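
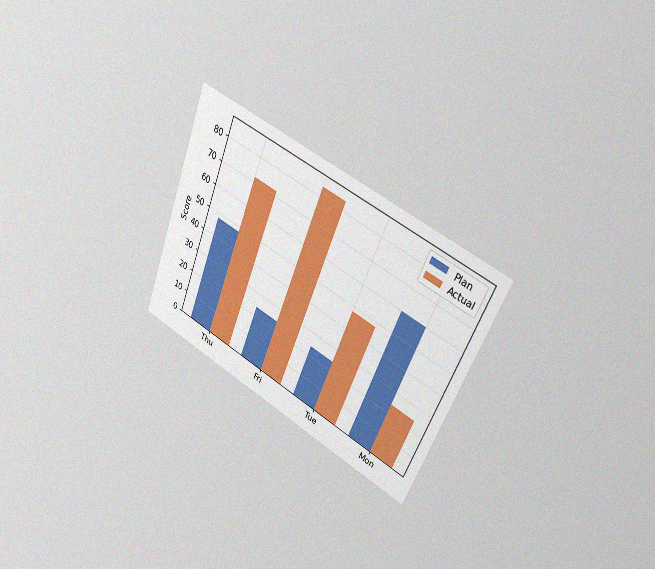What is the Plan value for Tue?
24

The chart is tilted about 22° clockwise and viewed slightly from the right, with some photo noise. The Plan bar at Tue reaches 24 on the y-axis.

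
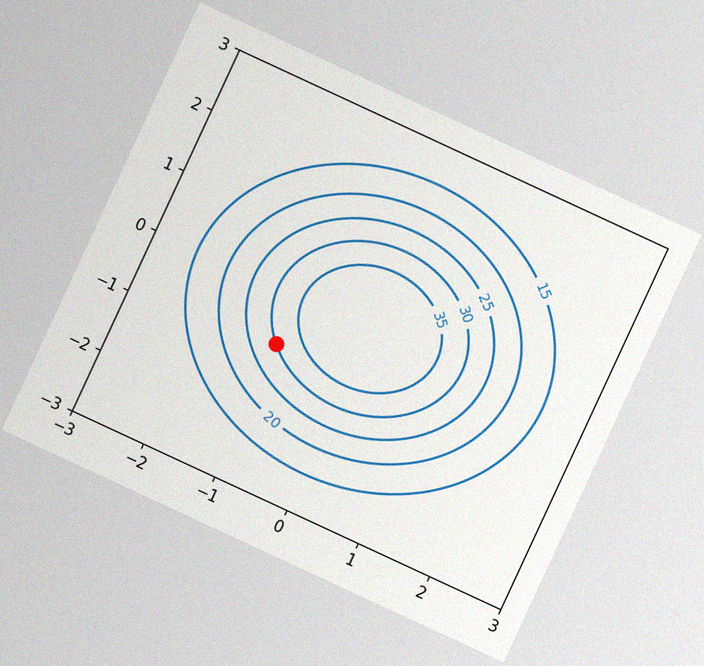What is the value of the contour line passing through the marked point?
The chart is tilted about 25° clockwise, with some photo noise. The marked point sits on the contour labelled 30.

30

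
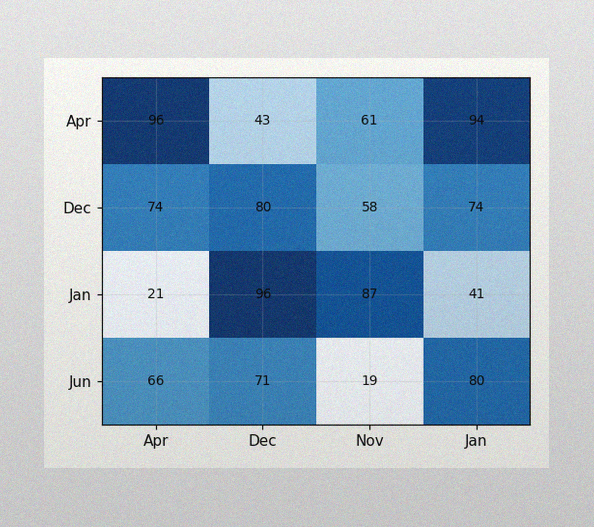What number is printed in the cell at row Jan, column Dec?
The image has some photo noise and uneven lighting. The (Jan, Dec) cell reads 96.

96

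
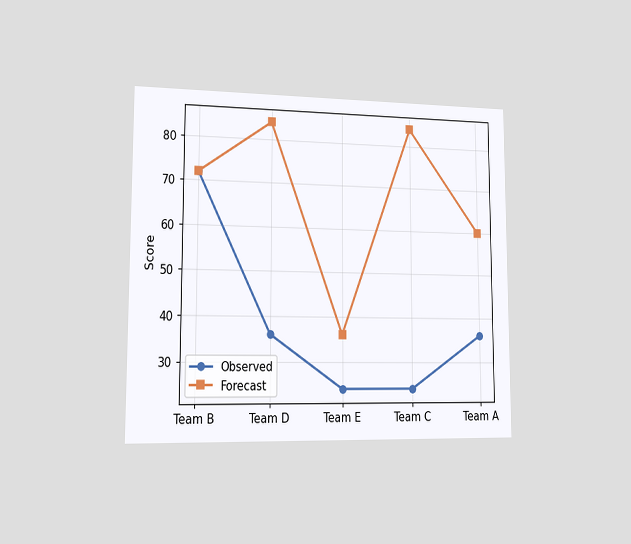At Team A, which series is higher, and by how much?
The chart is viewed slightly from the left. At Team A, Forecast sits above the other line by 24.

Forecast, by 24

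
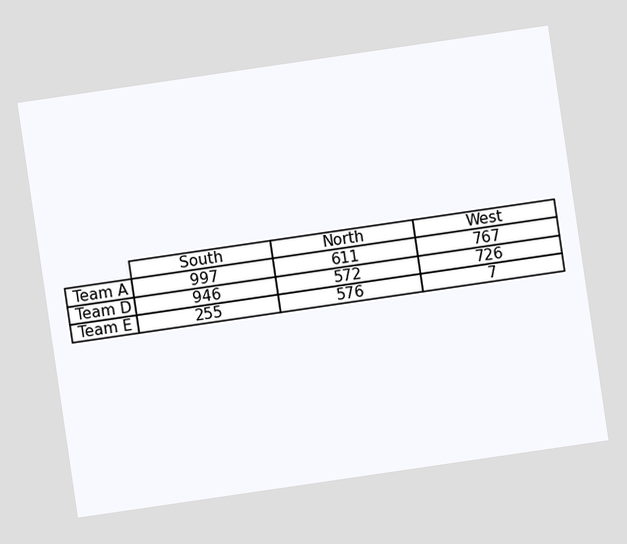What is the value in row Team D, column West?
726

The chart is tilted about 8° counter-clockwise. The (Team D, West) cell reads 726.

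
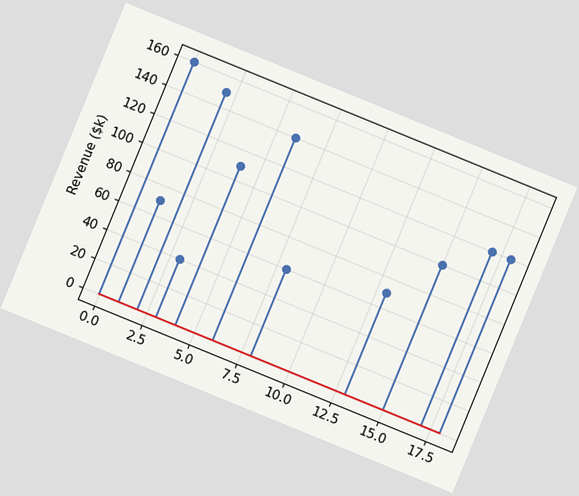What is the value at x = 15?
The chart is tilted about 22° clockwise. The stem at x=15 reaches $100k.

$100k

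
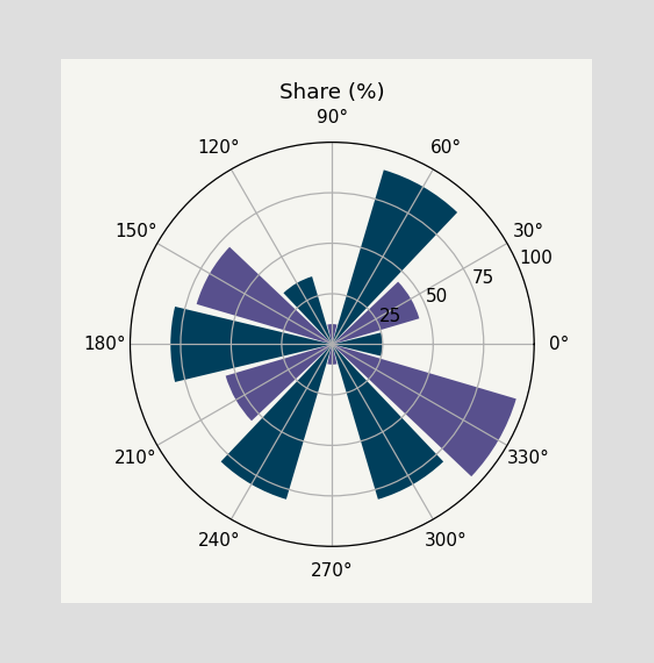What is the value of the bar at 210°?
The bar at 210° reaches 55% on the radial axis.

55%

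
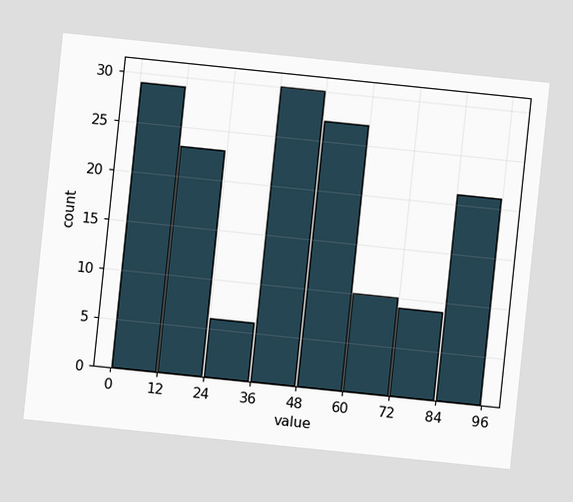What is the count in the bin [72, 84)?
The chart is tilted about 6° clockwise. The [72, 84) bin has height 9.

9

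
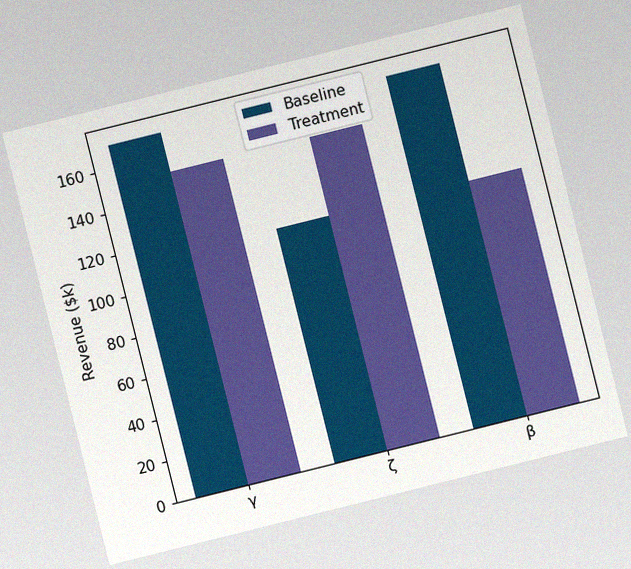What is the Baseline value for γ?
The chart is tilted about 14° counter-clockwise, with some photo noise. The Baseline bar at γ reaches $171k on the y-axis.

$171k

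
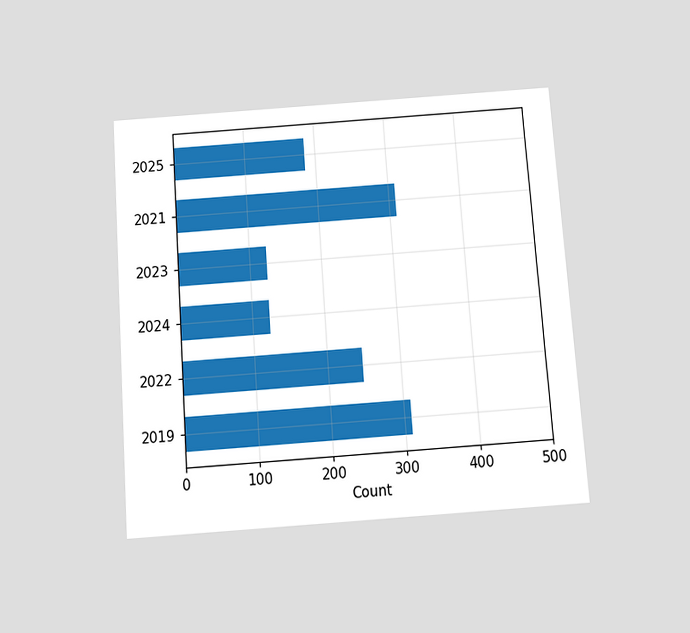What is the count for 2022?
248

The chart is tilted about 4° counter-clockwise and viewed slightly from below. Reading along the chart's x-axis, the 2022 bar reaches 248.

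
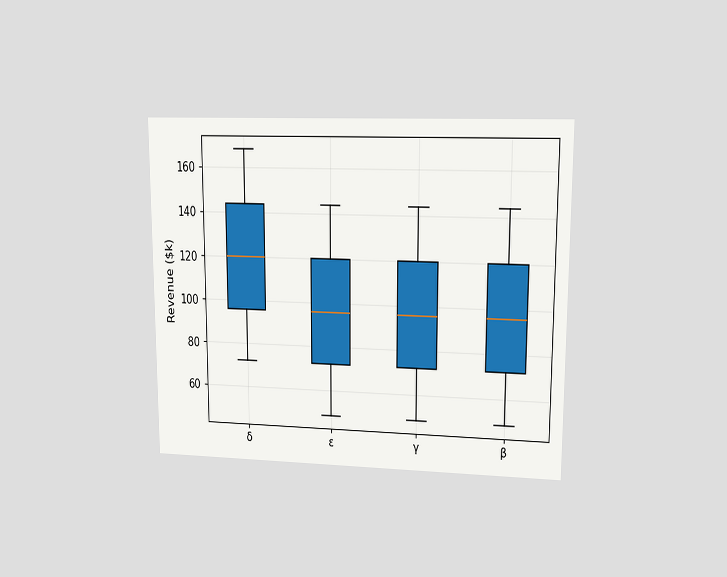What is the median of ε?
The chart is viewed at a slight angle. The median line in the ε box sits at $96k.

$96k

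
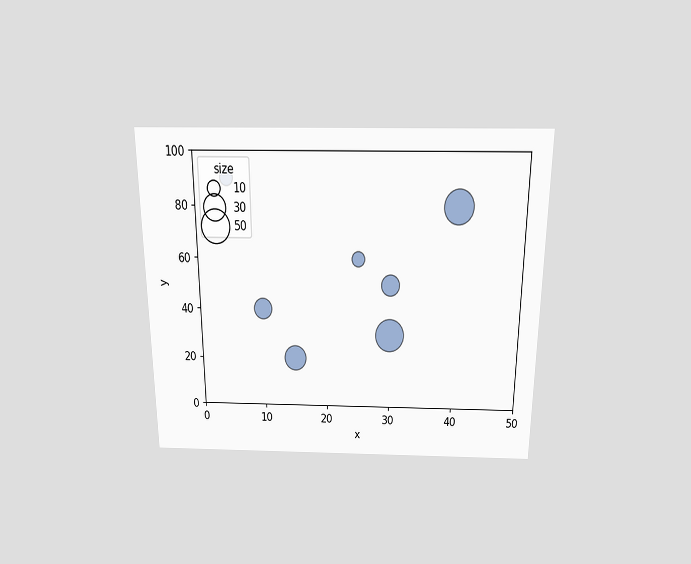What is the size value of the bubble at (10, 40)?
The chart is viewed slightly from above. Matching the bubble at (10, 40) against the size legend gives 20.

20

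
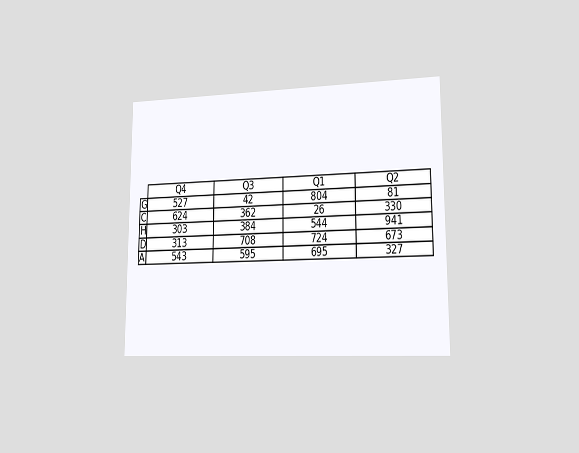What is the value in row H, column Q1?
The chart is viewed slightly from the right. The (H, Q1) cell reads 544.

544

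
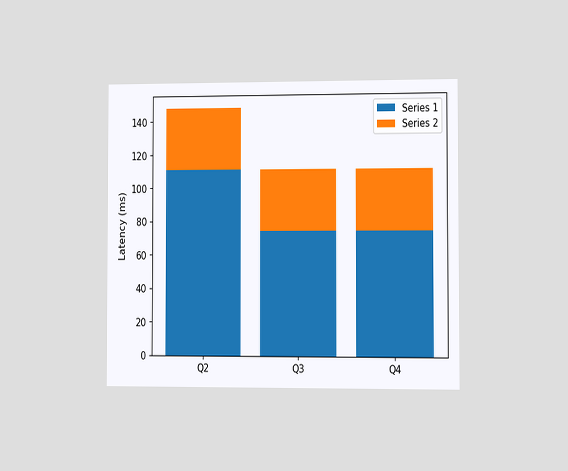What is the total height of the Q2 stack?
148ms

The chart is viewed slightly from the right. The Q2 stack's top reaches 148ms on the y-axis.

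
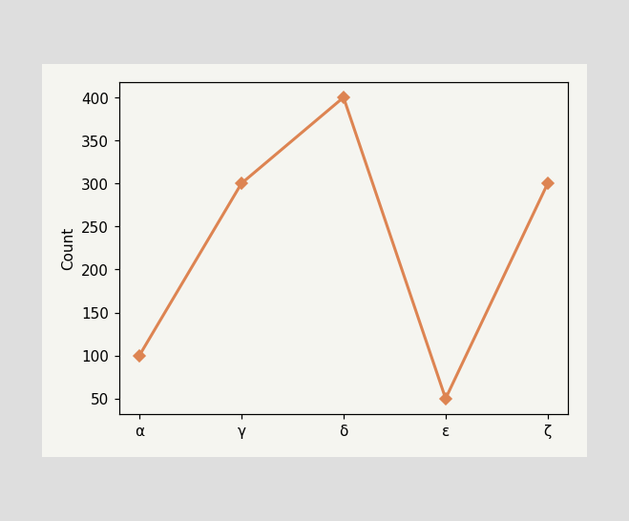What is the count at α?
100

At α, the line is at 100.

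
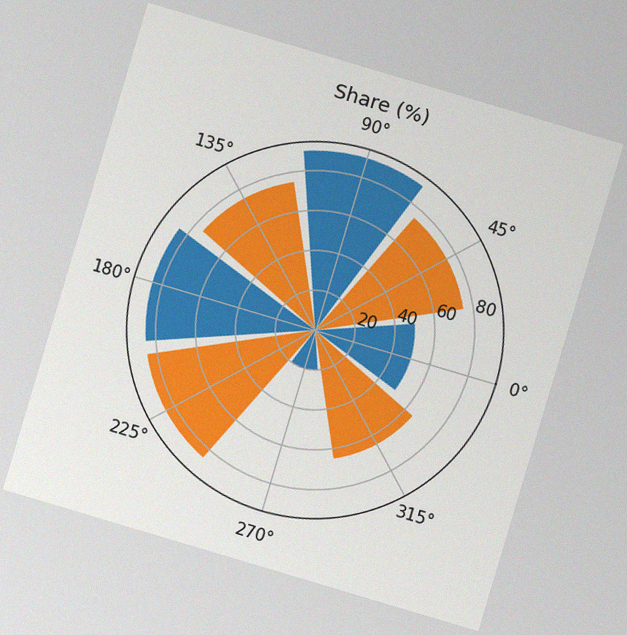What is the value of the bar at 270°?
20%

The chart is tilted about 17° clockwise, with some photo noise. The bar at 270° reaches 20% on the radial axis.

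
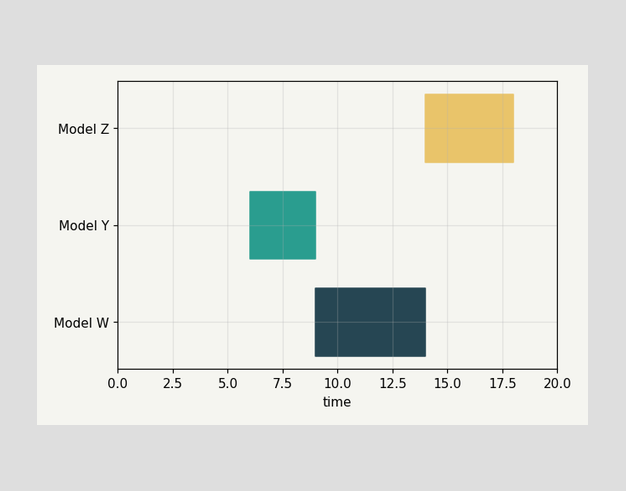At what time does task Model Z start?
14

The Model Z bar begins at t=14.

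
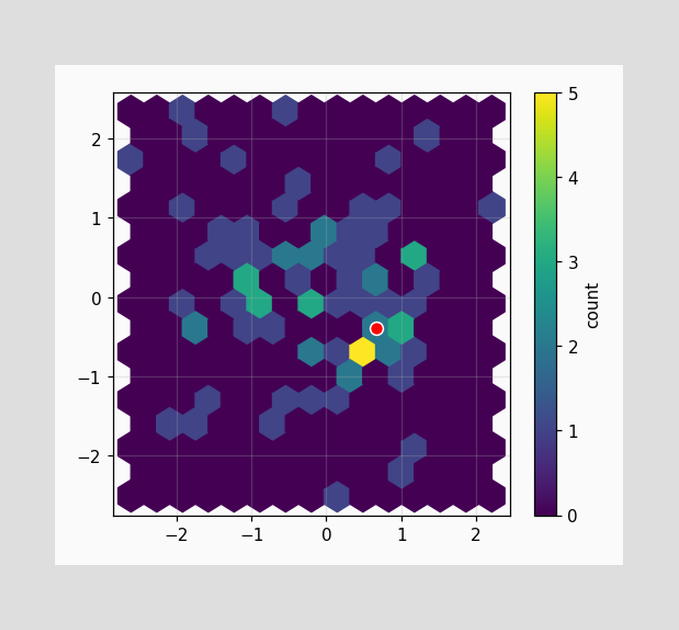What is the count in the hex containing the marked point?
The marked hex reads 2 on the colorbar.

2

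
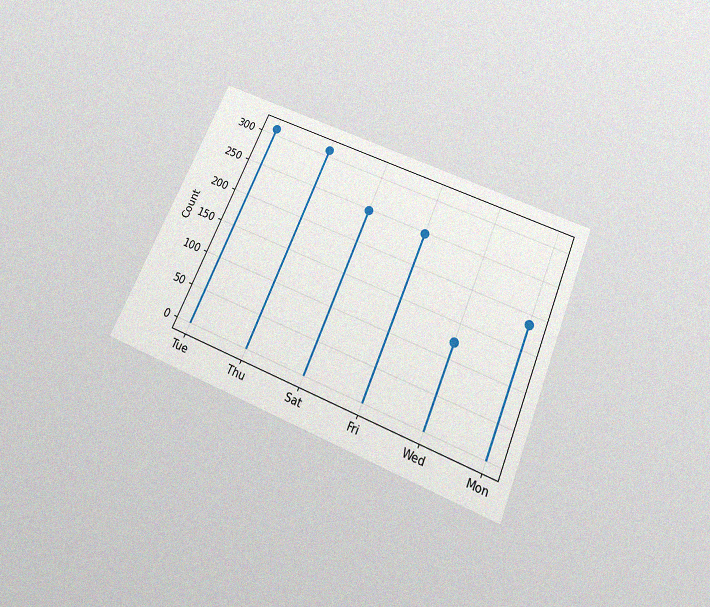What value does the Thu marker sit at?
310

The chart is tilted about 23° clockwise and viewed slightly from below, with some photo noise. The Thu marker sits at 310.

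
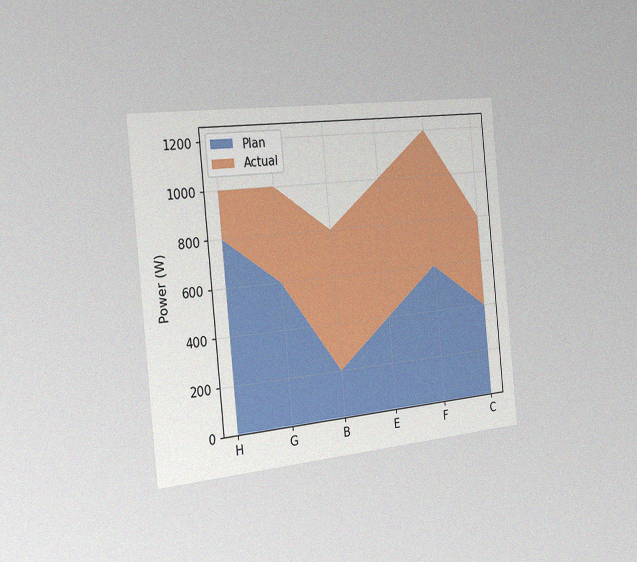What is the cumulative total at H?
The chart is tilted about 6° counter-clockwise and viewed slightly from the left, with some photo noise. The stacked total at H reaches 1000W.

1000W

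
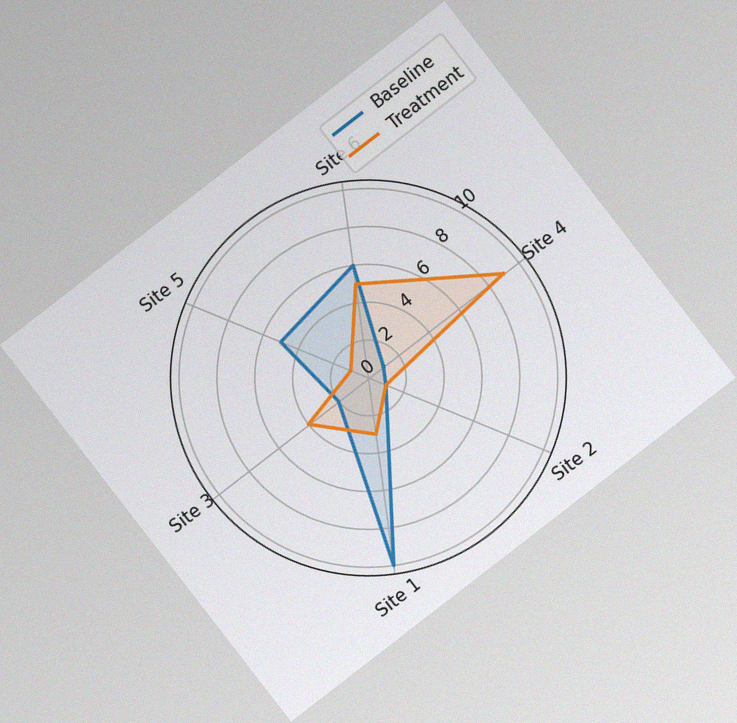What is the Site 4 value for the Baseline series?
1

The chart is tilted about 38° counter-clockwise, with some photo noise. On the Site 4 axis, Baseline reaches 1.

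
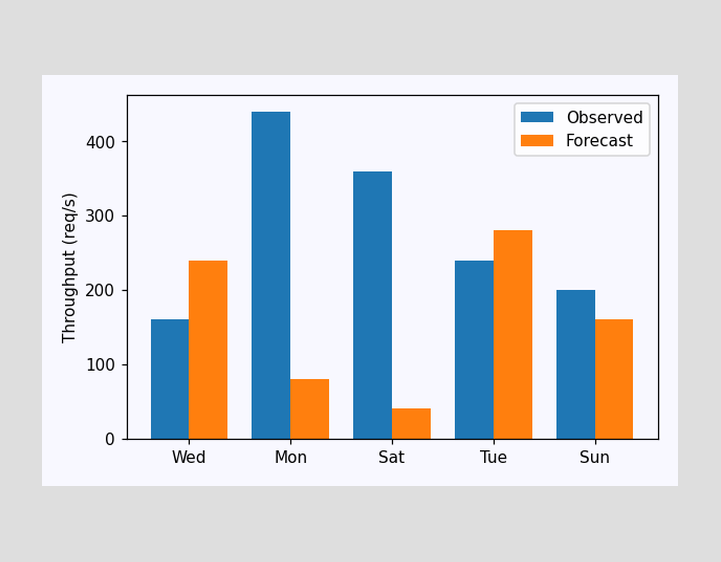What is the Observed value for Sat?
360req/s

The Observed bar at Sat reaches 360req/s on the y-axis.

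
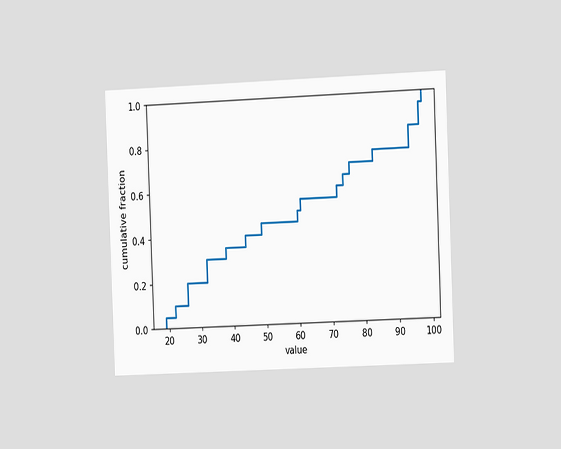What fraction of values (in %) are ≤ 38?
The chart is tilted about 2° counter-clockwise and viewed slightly from the right. At x=38 the ECDF step is at 35%.

35%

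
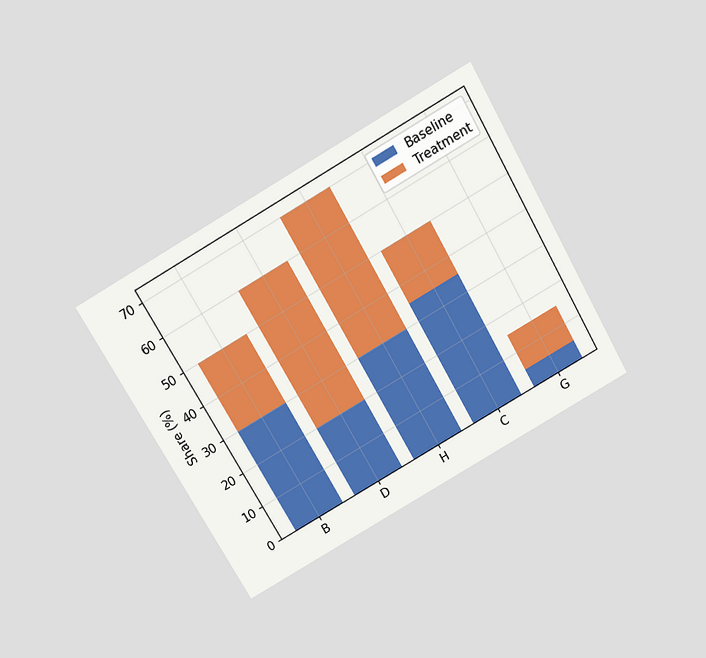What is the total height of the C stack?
50%

The chart is tilted about 30° counter-clockwise and viewed slightly from above. The C stack's top reaches 50% on the y-axis.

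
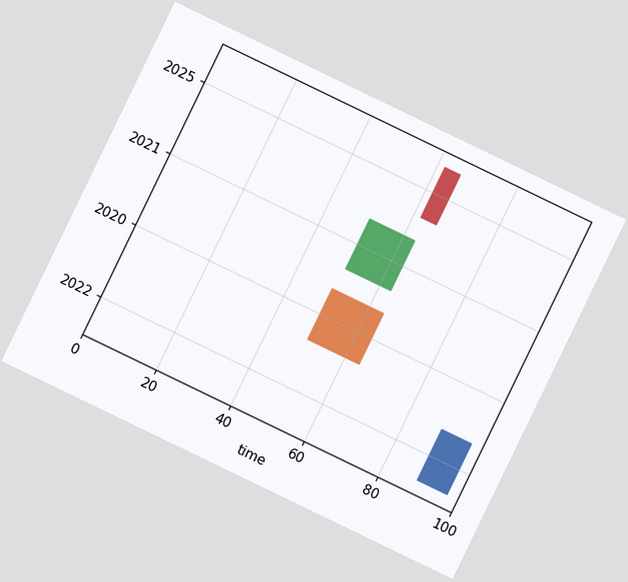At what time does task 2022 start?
89

The chart is tilted about 26° clockwise. The 2022 bar begins at t=89.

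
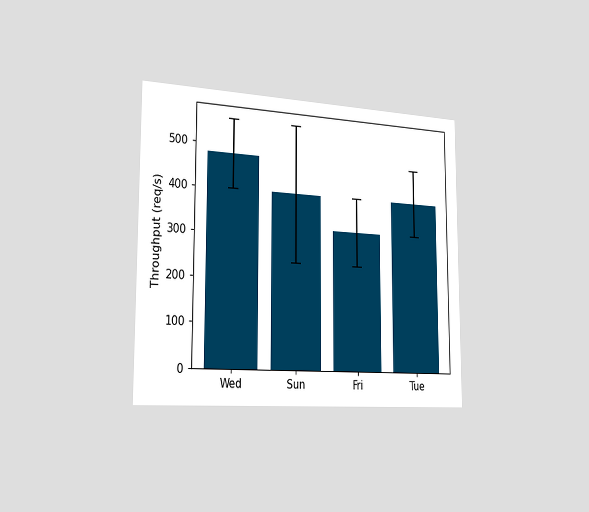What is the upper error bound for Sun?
The chart is viewed slightly from the left. The Sun bar's upper whisker reaches 560req/s.

560req/s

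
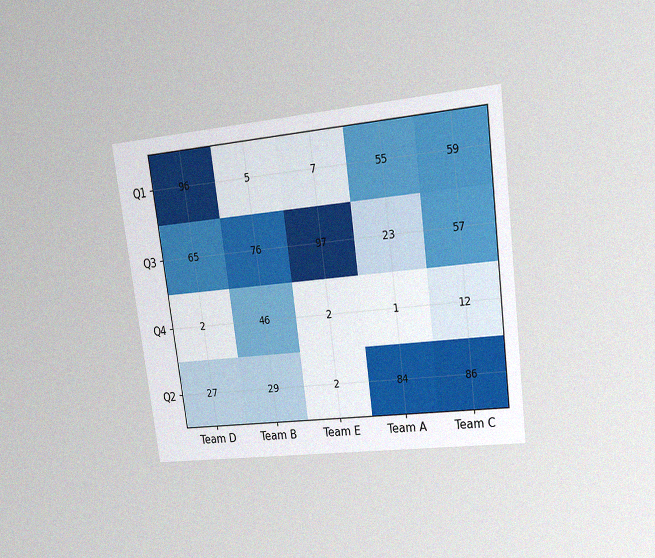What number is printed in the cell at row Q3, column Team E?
97

The chart is tilted about 8° counter-clockwise and viewed at a slight angle, with some photo noise. The (Q3, Team E) cell reads 97.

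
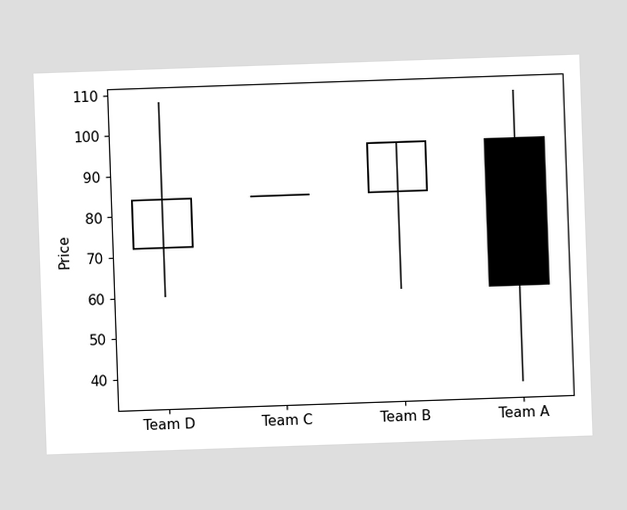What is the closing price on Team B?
The Team B candle closes at 96.

96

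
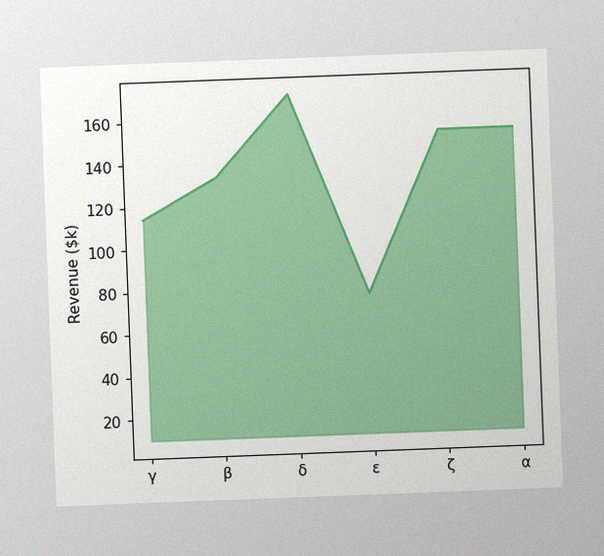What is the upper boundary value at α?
The chart is tilted about 2° counter-clockwise, with some photo noise. At α the upper boundary is at $152k.

$152k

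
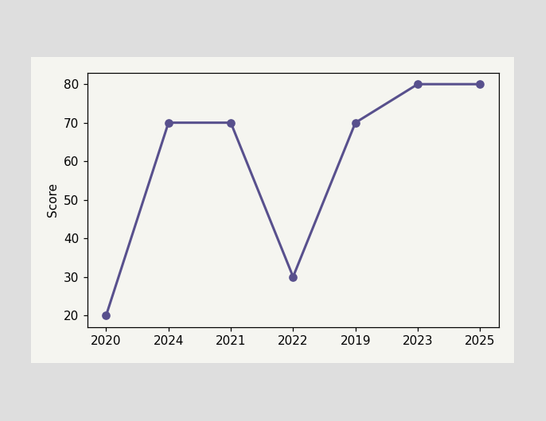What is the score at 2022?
30

At 2022, the line is at 30.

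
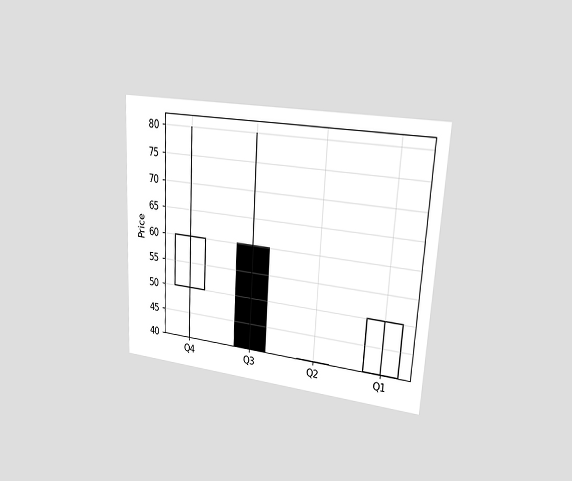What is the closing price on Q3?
The chart is tilted about 3° clockwise and viewed slightly from the right. The Q3 candle closes at 40.

40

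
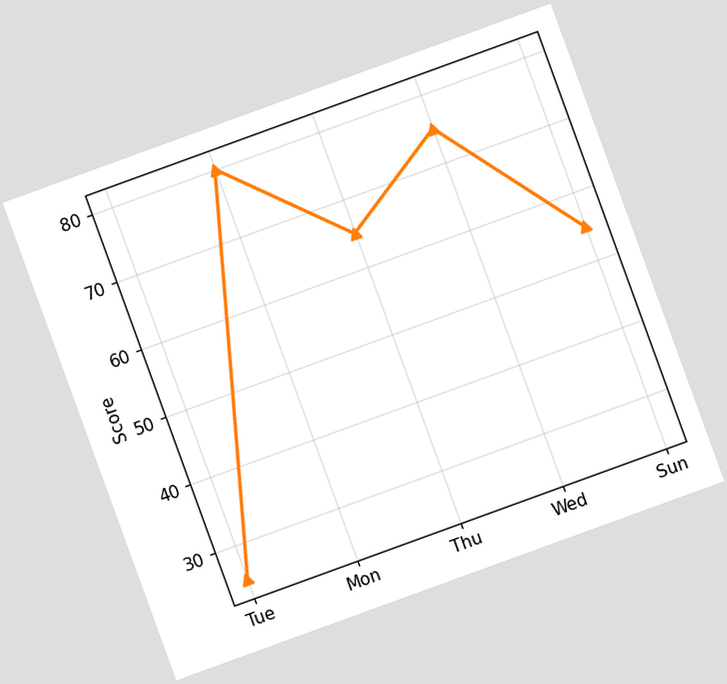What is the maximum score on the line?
80

The chart is tilted about 20° counter-clockwise. The highest point is at Mon, and reading across to the y-axis gives 80.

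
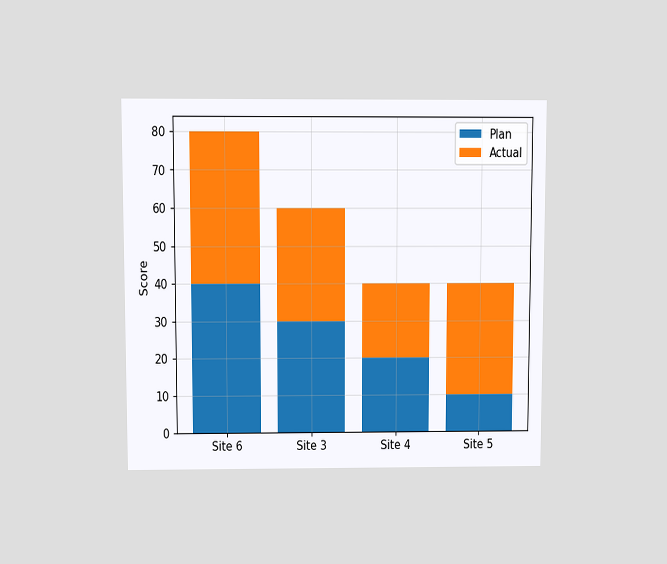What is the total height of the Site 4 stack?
The chart is viewed at a slight angle. The Site 4 stack's top reaches 40 on the y-axis.

40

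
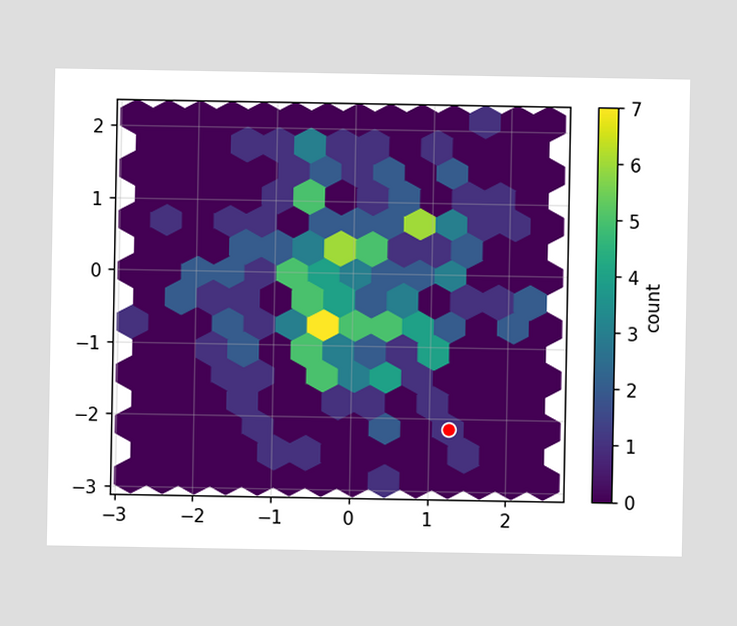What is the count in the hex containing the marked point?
The marked hex reads 1 on the colorbar.

1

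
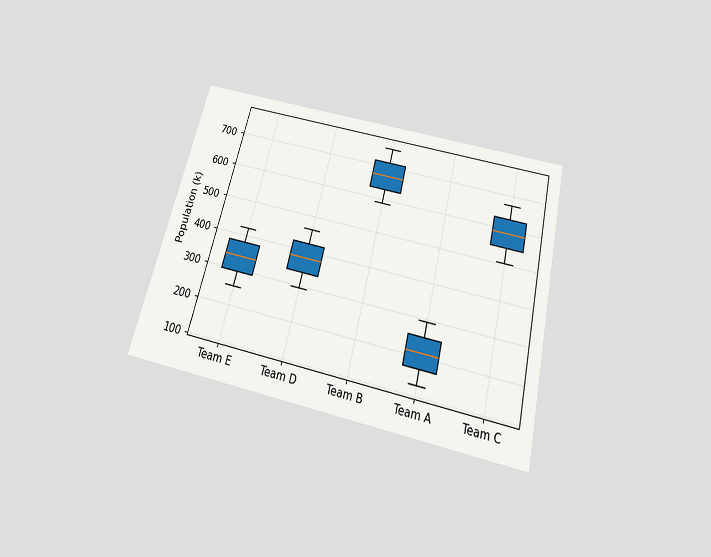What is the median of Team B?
672k

The chart is tilted about 14° clockwise and viewed slightly from below. The median line in the Team B box sits at 672k.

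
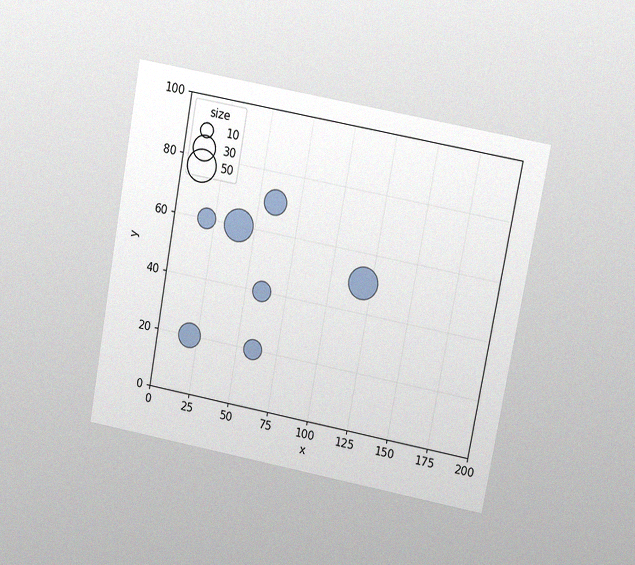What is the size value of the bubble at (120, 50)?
The chart is tilted about 10° clockwise and viewed at a slight angle, with some photo noise. Matching the bubble at (120, 50) against the size legend gives 50.

50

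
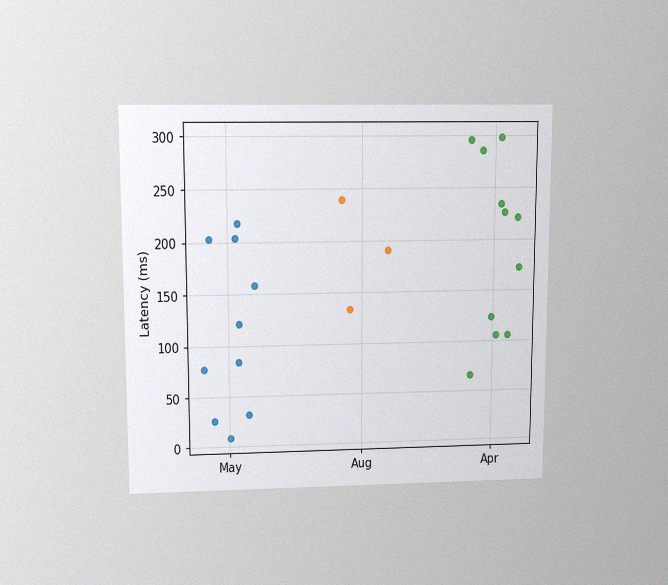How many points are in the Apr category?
11

The chart is viewed slightly from above, with some photo noise. Counting the markers in the Apr column gives 11.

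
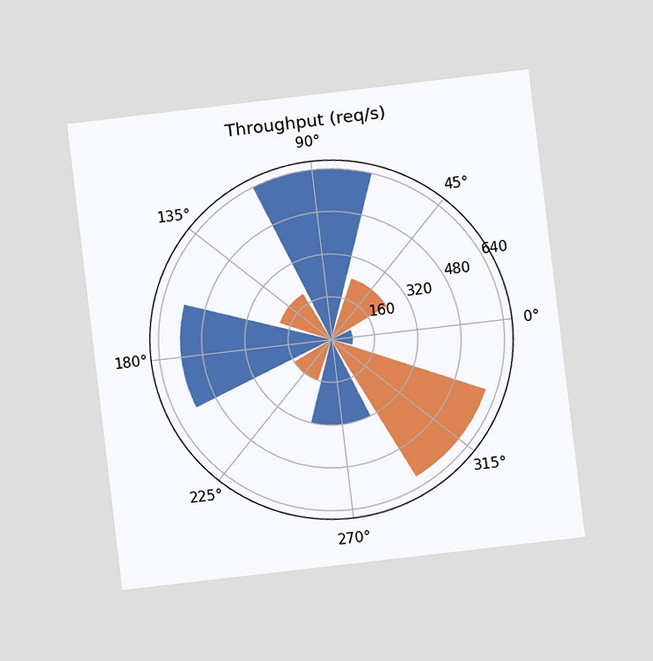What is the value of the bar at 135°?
200req/s

The chart is tilted about 7° counter-clockwise and viewed at a slight angle. The bar at 135° reaches 200req/s on the radial axis.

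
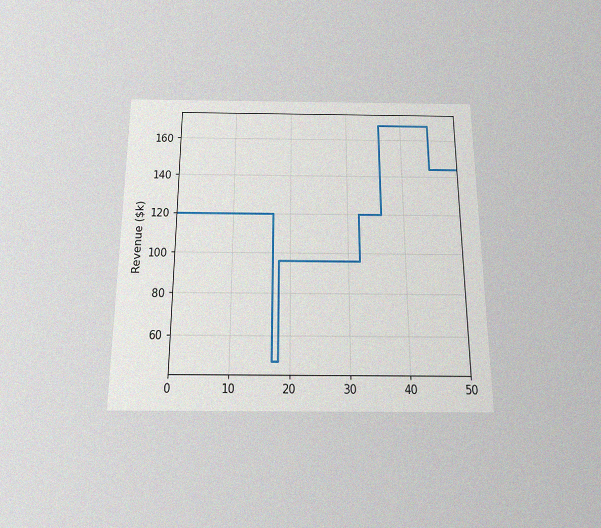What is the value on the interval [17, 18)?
$48k

The chart is viewed slightly from below, with some photo noise. On [17, 18) the step sits at $48k.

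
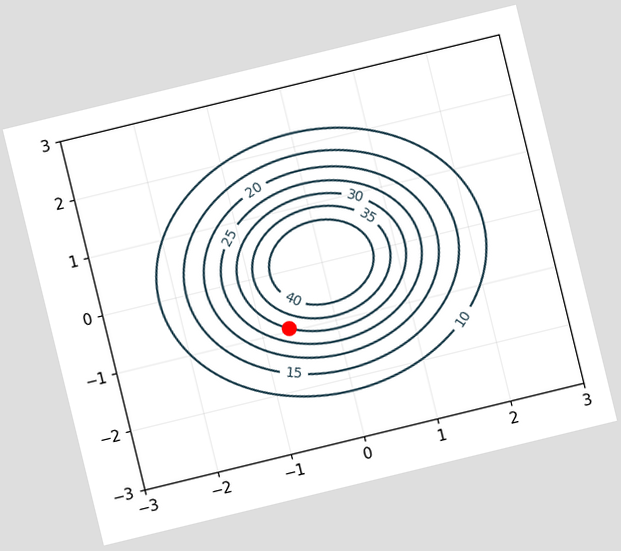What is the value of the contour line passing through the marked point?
The chart is tilted about 14° counter-clockwise. The marked point sits on the contour labelled 30.

30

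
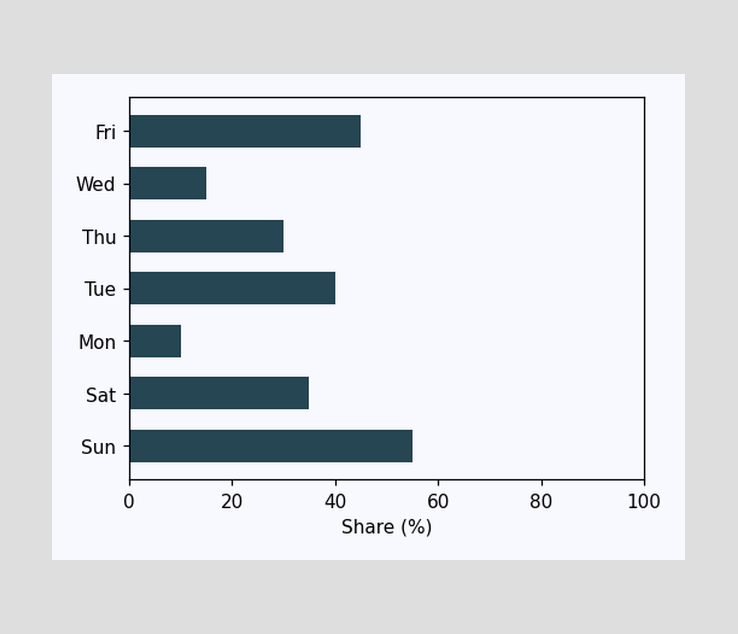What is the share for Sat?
Reading along the chart's x-axis, the Sat bar reaches 35%.

35%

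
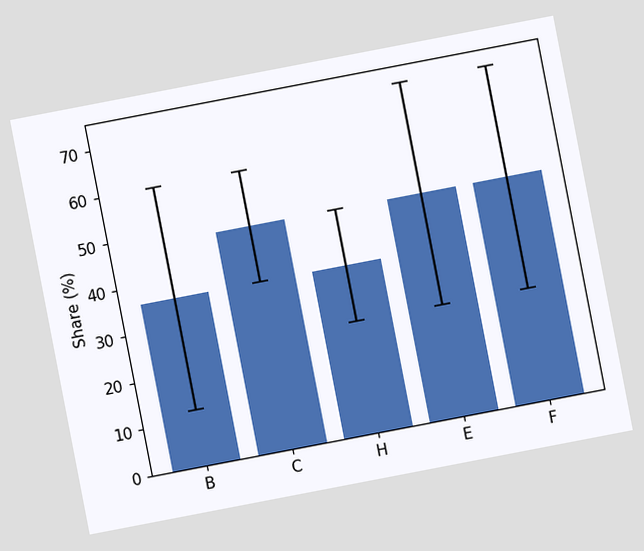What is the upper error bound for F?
72%

The chart is tilted about 11° counter-clockwise. The F bar's upper whisker reaches 72%.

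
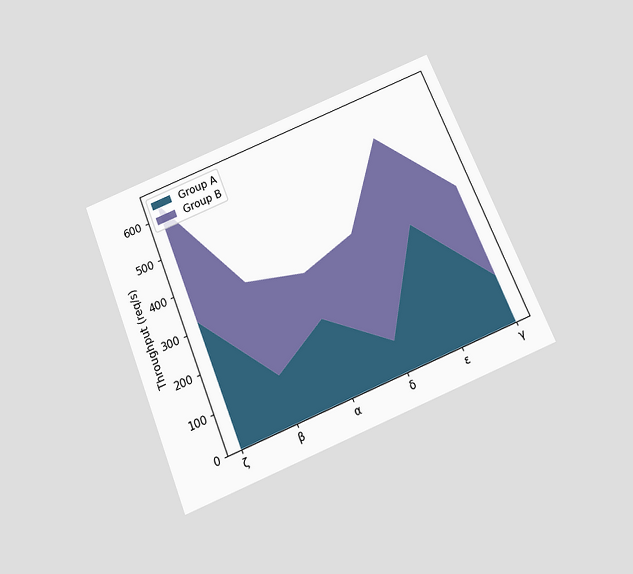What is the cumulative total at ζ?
640req/s

The chart is tilted about 22° counter-clockwise and viewed slightly from below. The stacked total at ζ reaches 640req/s.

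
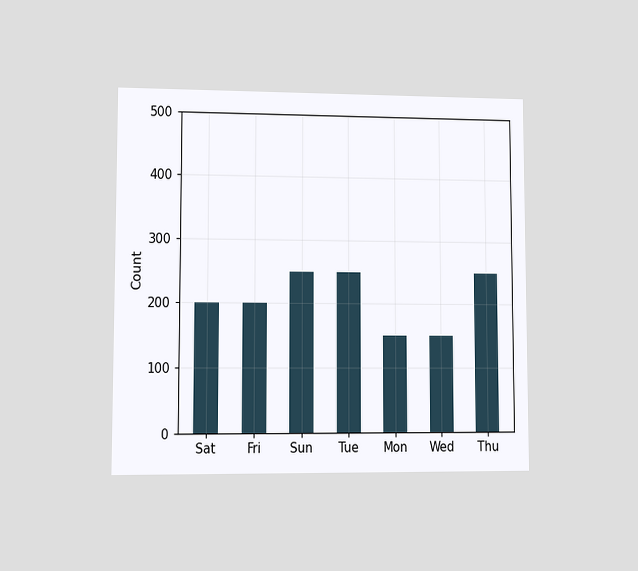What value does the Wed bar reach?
The chart is viewed at a slight angle. Reading along the chart's y-axis, the Wed bar reaches 150.

150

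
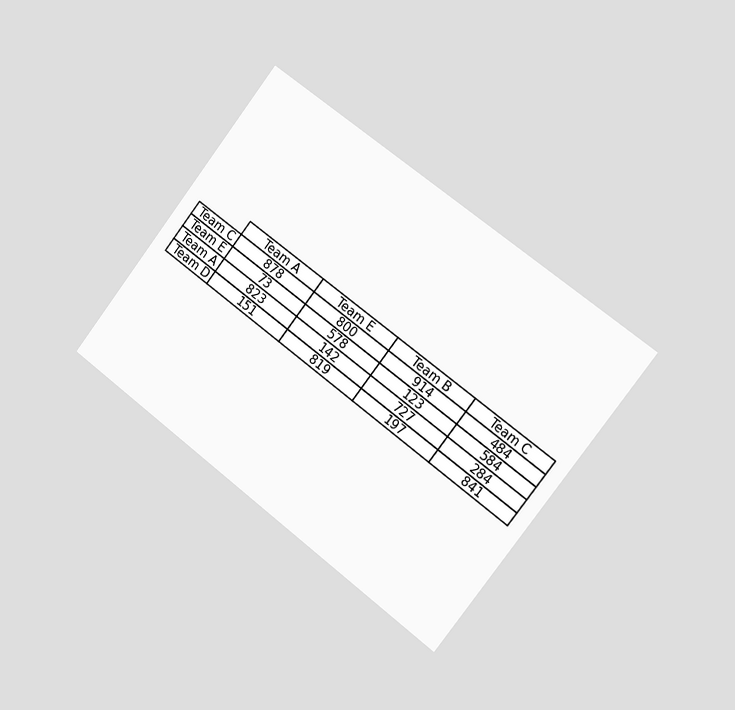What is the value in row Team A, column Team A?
823

The chart is tilted about 37° clockwise and viewed slightly from the right. The (Team A, Team A) cell reads 823.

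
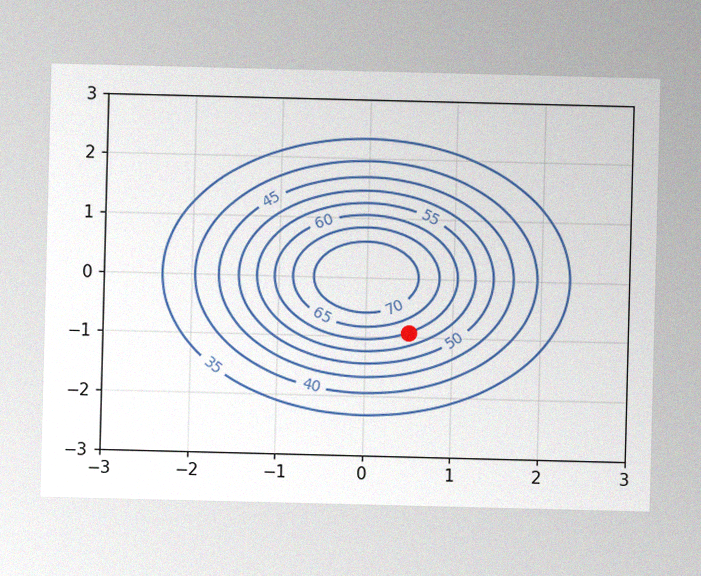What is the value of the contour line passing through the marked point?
60

The image has some photo noise and uneven lighting. The marked point sits on the contour labelled 60.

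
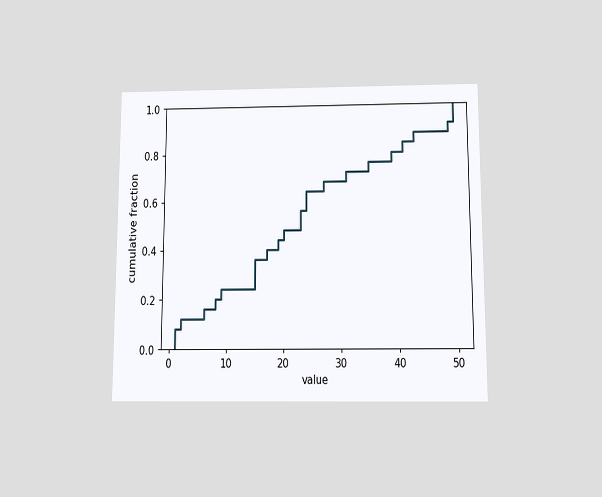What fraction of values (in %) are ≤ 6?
The chart is viewed slightly from below. At x=6 the ECDF step is at 16%.

16%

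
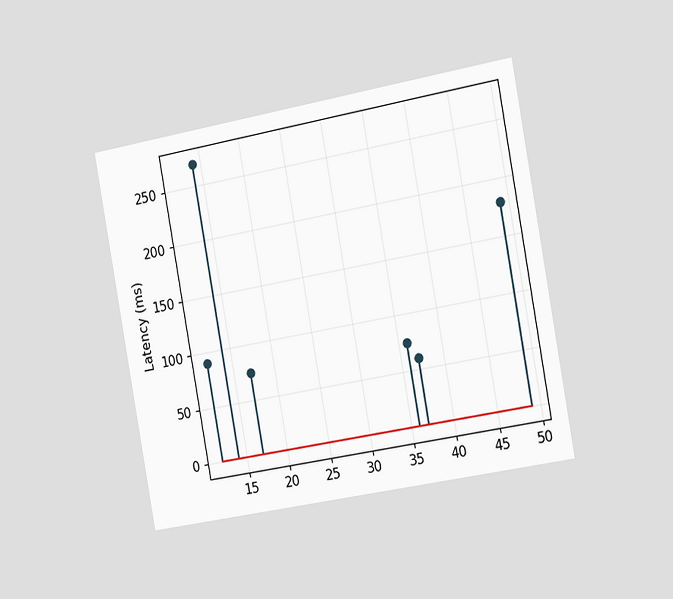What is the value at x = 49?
180ms

The chart is tilted about 10° counter-clockwise and viewed slightly from the right. The stem at x=49 reaches 180ms.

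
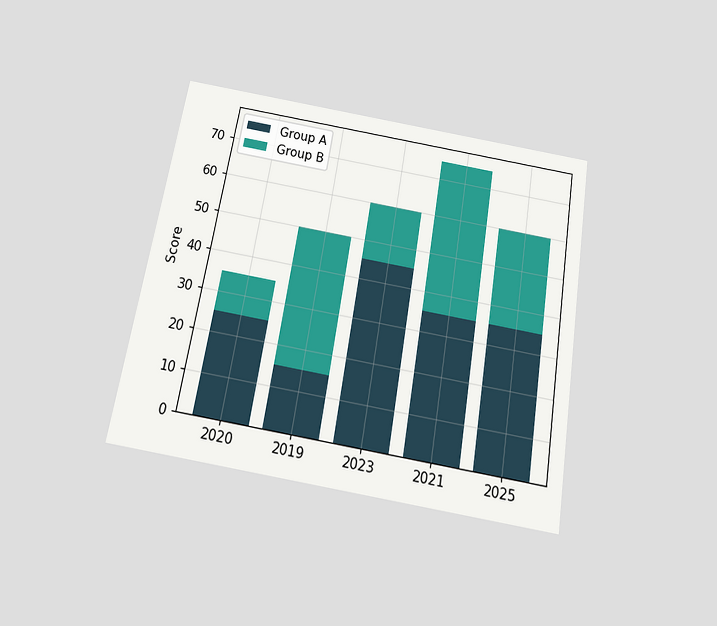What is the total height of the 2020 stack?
The chart is tilted about 10° clockwise and viewed slightly from below. The 2020 stack's top reaches 35 on the y-axis.

35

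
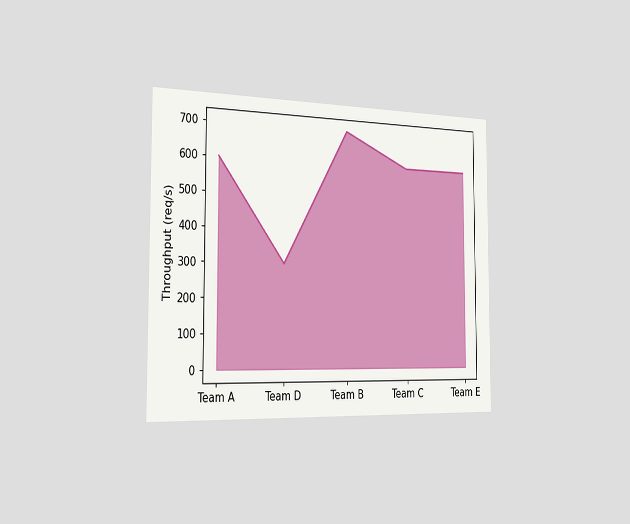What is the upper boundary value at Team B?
700req/s

The chart is viewed slightly from the left. At Team B the upper boundary is at 700req/s.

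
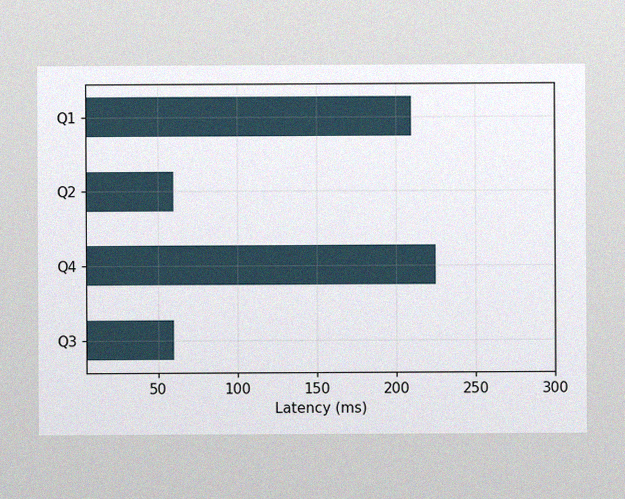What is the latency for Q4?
225ms

The image has some photo noise and uneven lighting. Reading along the chart's x-axis, the Q4 bar reaches 225ms.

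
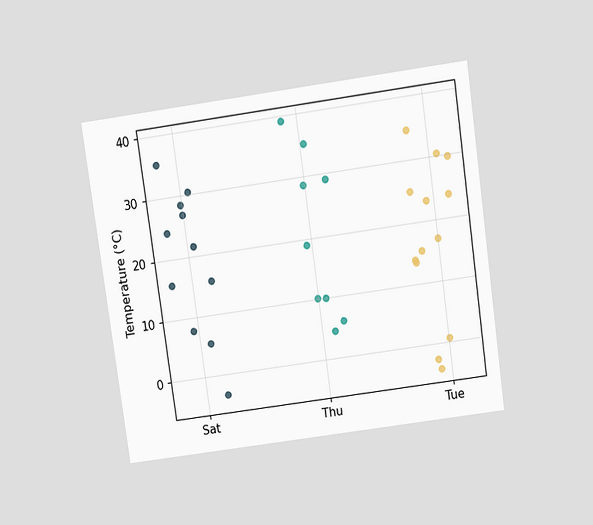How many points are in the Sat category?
11

The chart is tilted about 8° counter-clockwise and viewed slightly from above. Counting the markers in the Sat column gives 11.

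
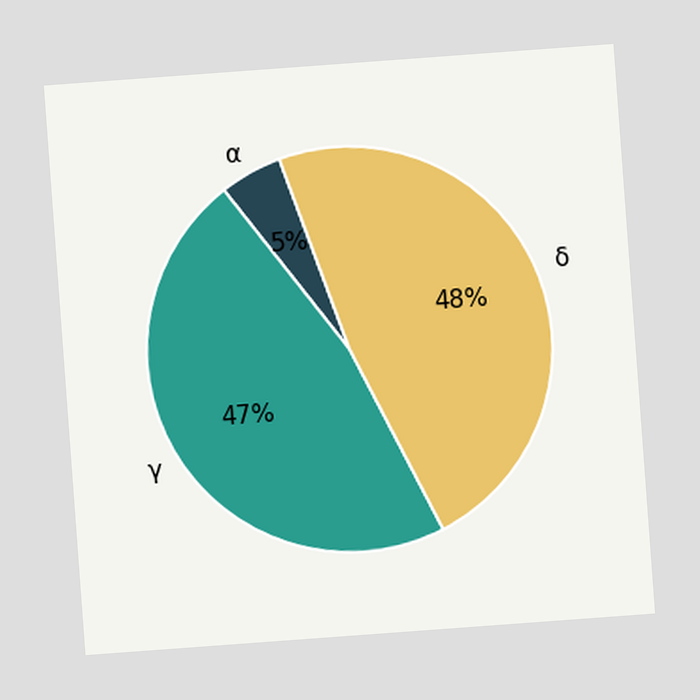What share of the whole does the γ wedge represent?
The chart is tilted about 4° counter-clockwise. The γ slice takes up 47% of the pie.

47%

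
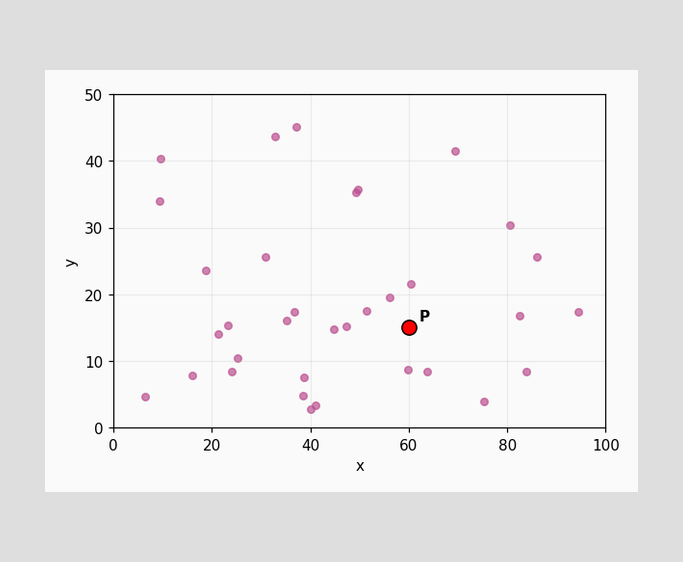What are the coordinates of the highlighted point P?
Following the gridlines from P to each axis, P sits at (60, 15).

(60, 15)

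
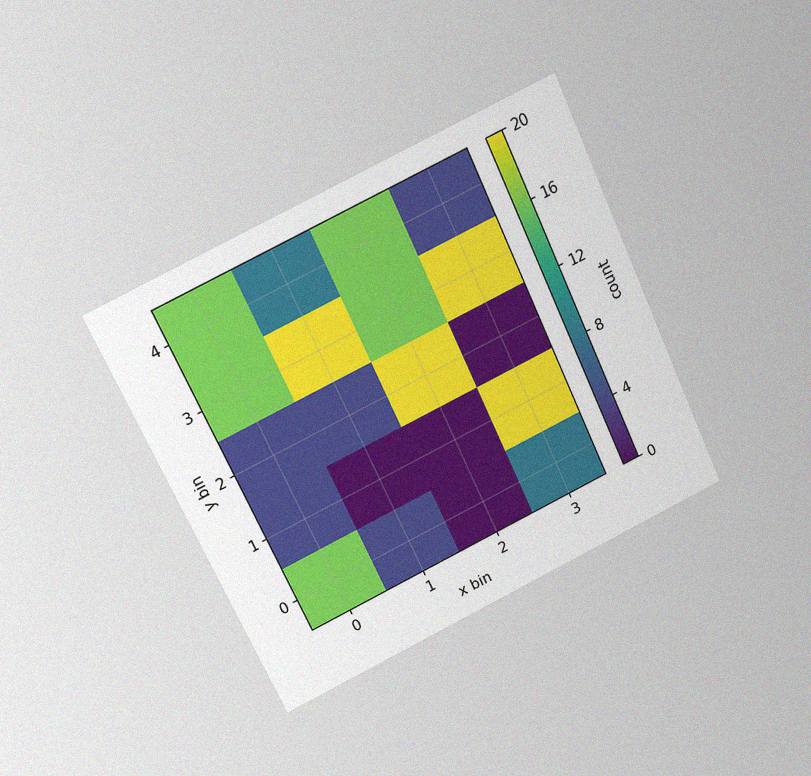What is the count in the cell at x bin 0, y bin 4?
16

The chart is tilted about 25° counter-clockwise and viewed slightly from above, with some photo noise. Matching the cell (0, 4) against the colorbar gives 16.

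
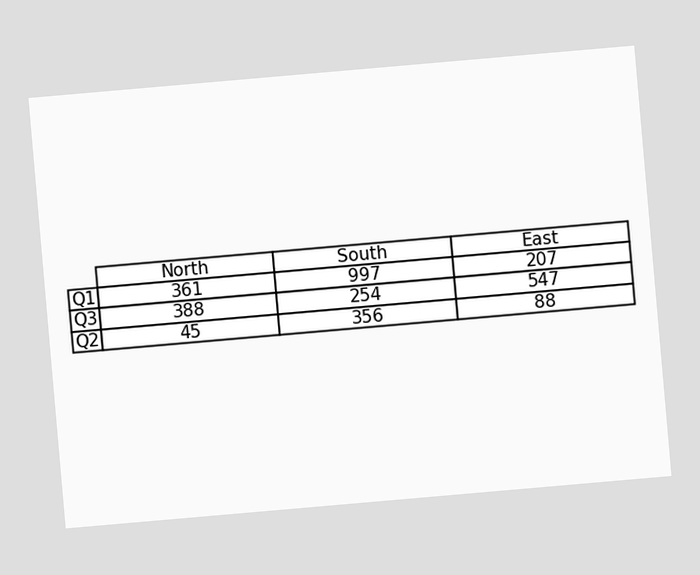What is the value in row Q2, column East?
The chart is tilted about 5° counter-clockwise. The (Q2, East) cell reads 88.

88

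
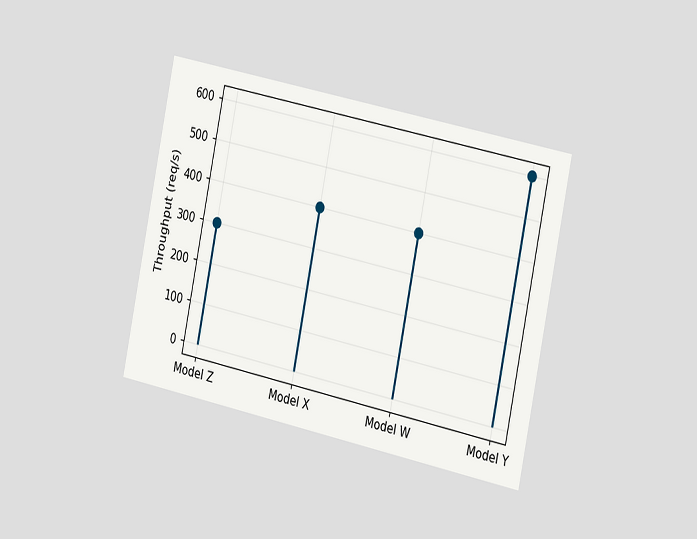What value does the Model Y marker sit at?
600req/s

The chart is tilted about 12° clockwise and viewed slightly from the right. The Model Y marker sits at 600req/s.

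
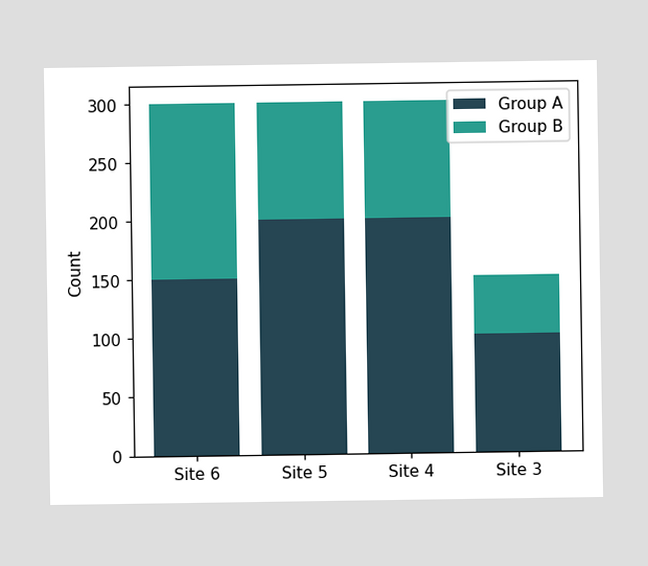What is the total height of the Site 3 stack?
150

The Site 3 stack's top reaches 150 on the y-axis.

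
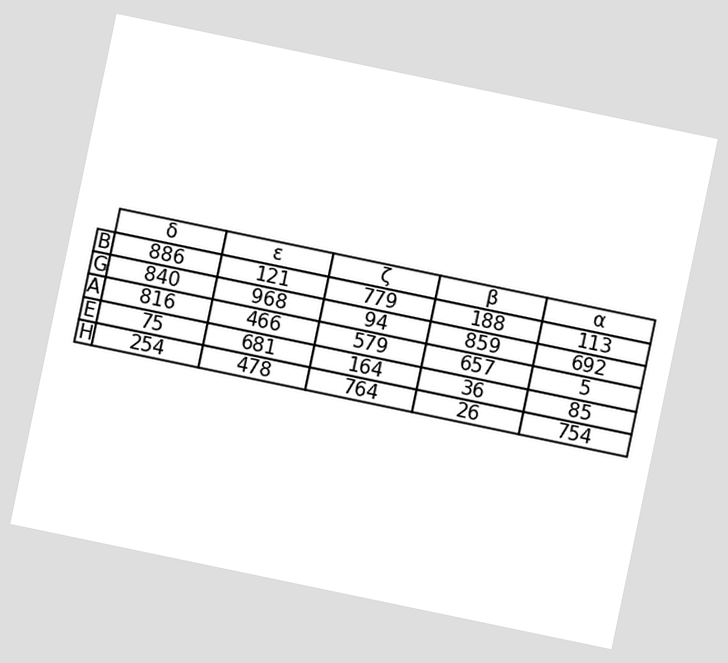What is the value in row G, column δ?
840

The chart is tilted about 12° clockwise. The (G, δ) cell reads 840.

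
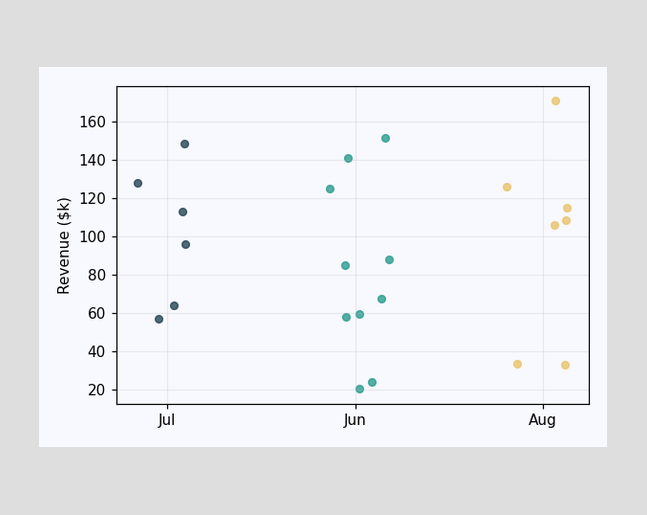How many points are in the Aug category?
7

Counting the markers in the Aug column gives 7.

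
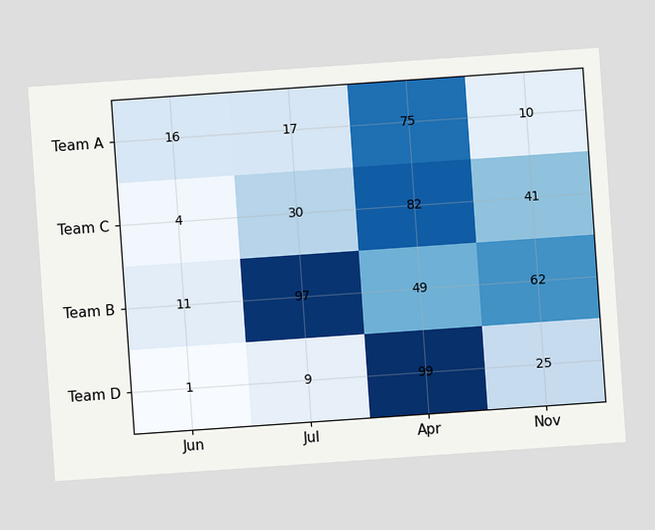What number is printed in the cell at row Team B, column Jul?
97

The chart is tilted about 4° counter-clockwise. The (Team B, Jul) cell reads 97.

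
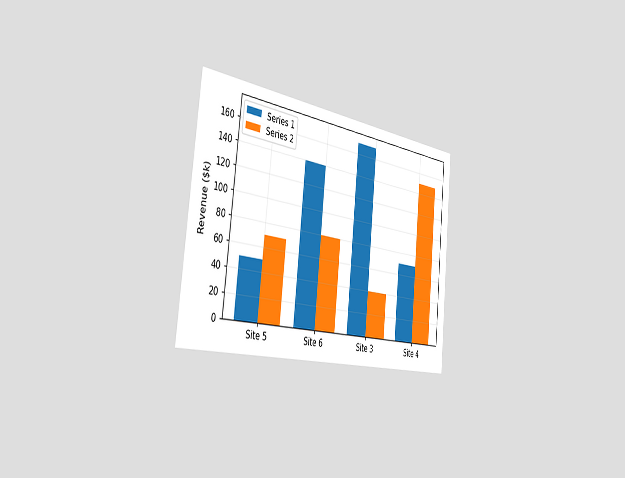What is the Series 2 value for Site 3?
$40k

The chart is tilted about 6° clockwise and viewed slightly from the left. The Series 2 bar at Site 3 reaches $40k on the y-axis.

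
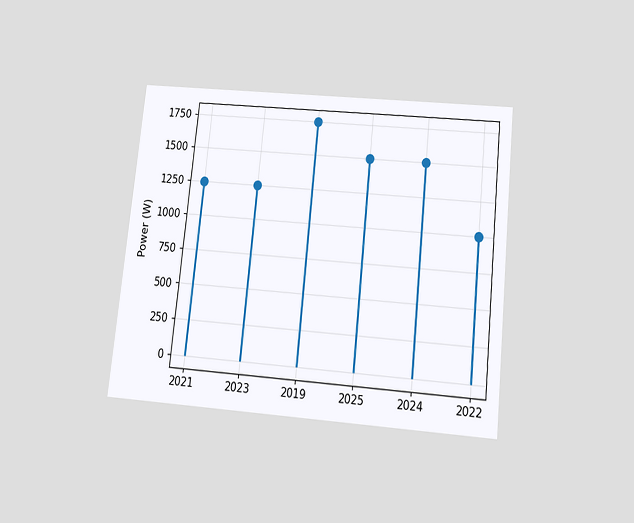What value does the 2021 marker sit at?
1250W

The chart is tilted about 6° clockwise and viewed slightly from below. The 2021 marker sits at 1250W.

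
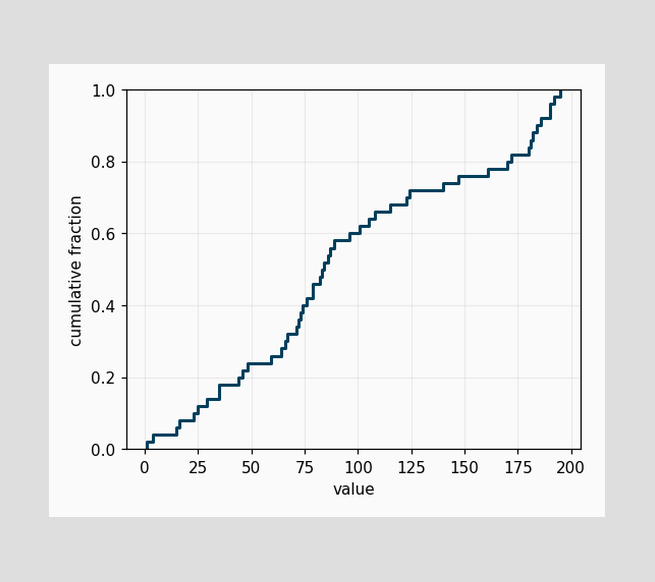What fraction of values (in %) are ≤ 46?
22%

At x=46 the ECDF step is at 22%.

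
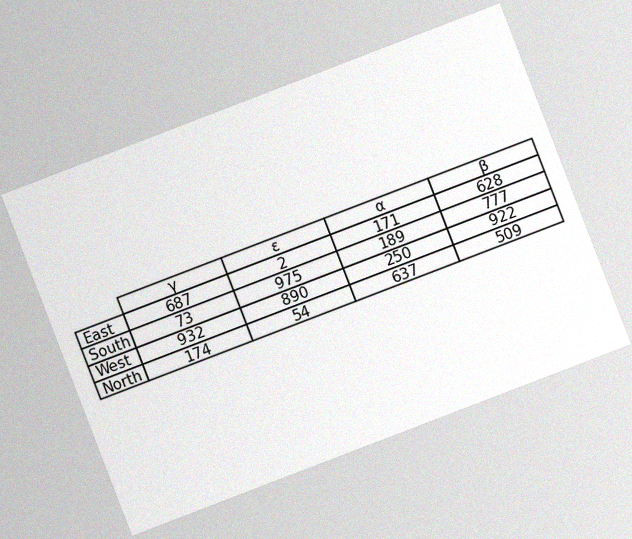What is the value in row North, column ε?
54

The chart is tilted about 21° counter-clockwise, with some photo noise. The (North, ε) cell reads 54.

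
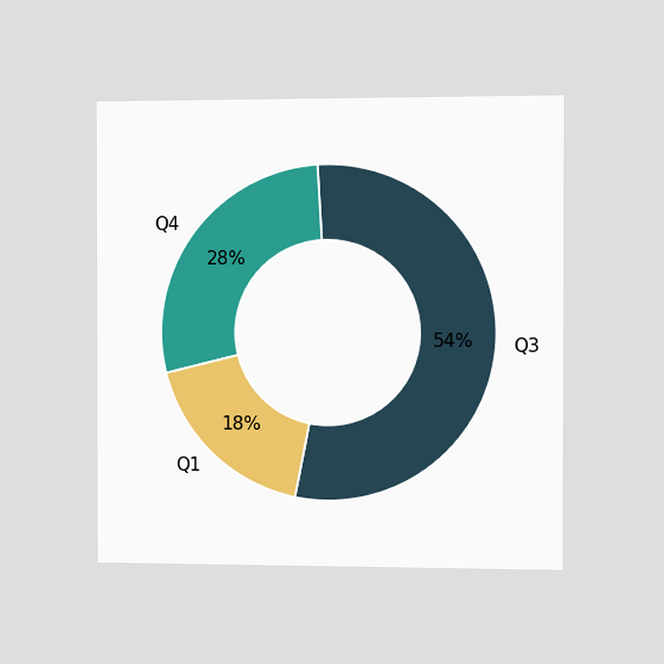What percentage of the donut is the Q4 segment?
28%

The chart is viewed slightly from the right. The Q4 segment takes up 28% of the ring.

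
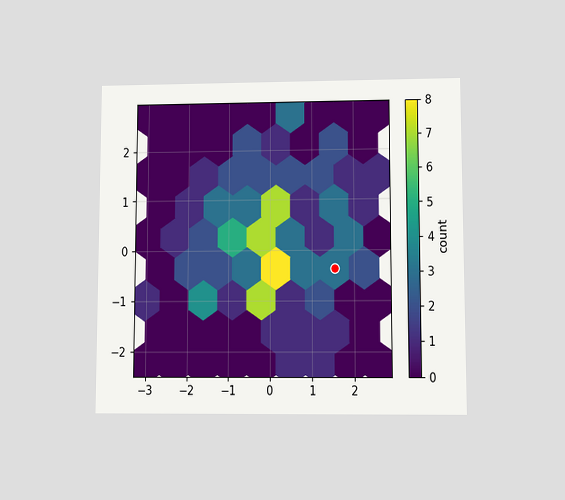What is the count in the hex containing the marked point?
The chart is viewed at a slight angle. The marked hex reads 3 on the colorbar.

3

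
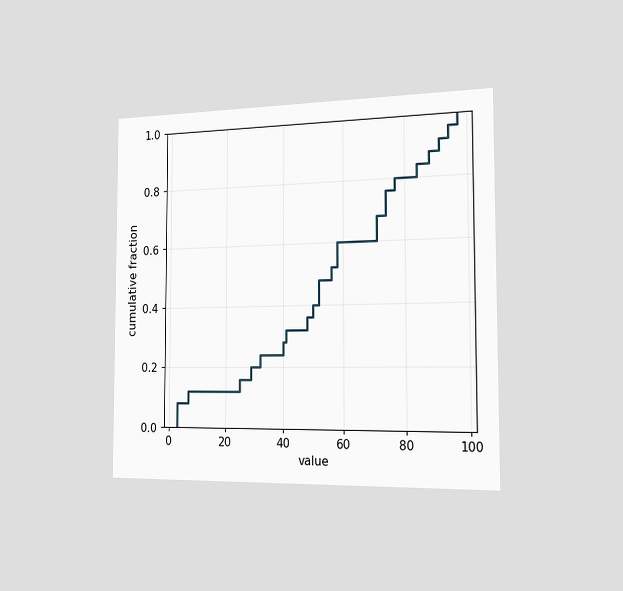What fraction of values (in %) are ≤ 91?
92%

The chart is viewed slightly from the right. At x=91 the ECDF step is at 92%.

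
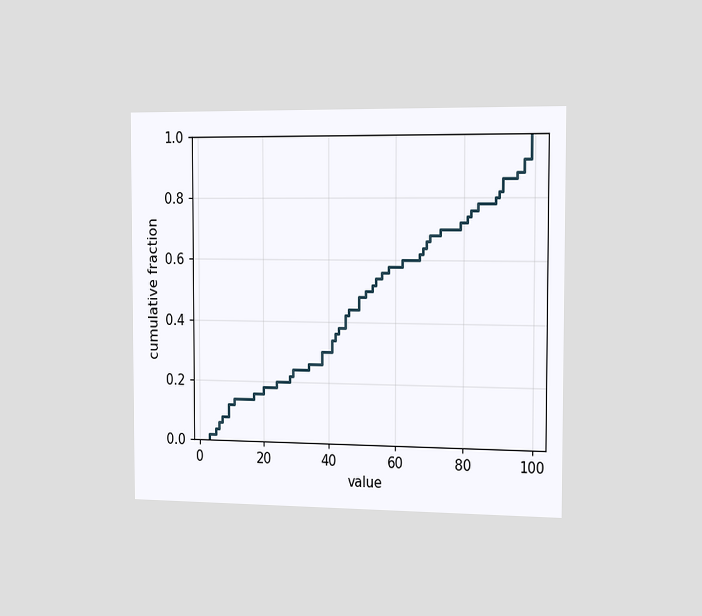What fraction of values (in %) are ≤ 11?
The chart is viewed slightly from the right. At x=11 the ECDF step is at 14%.

14%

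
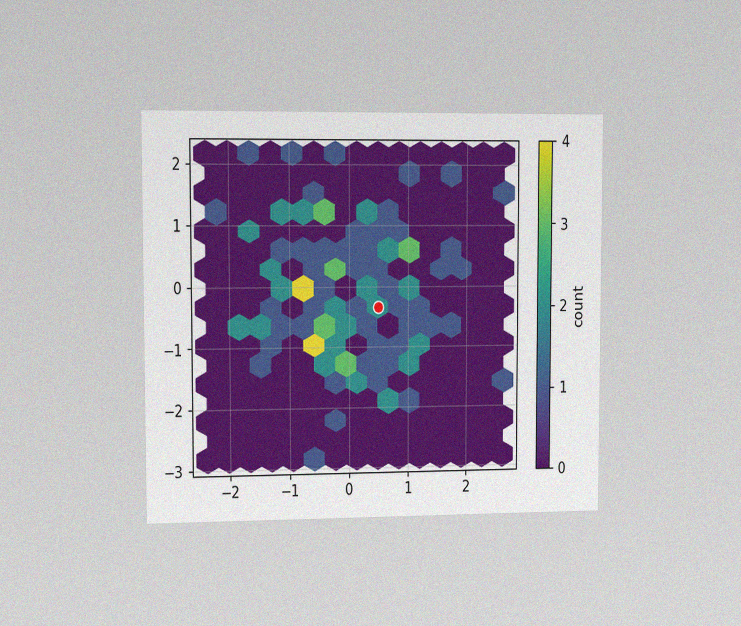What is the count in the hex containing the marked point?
The chart is viewed slightly from the left, with some photo noise. The marked hex reads 2 on the colorbar.

2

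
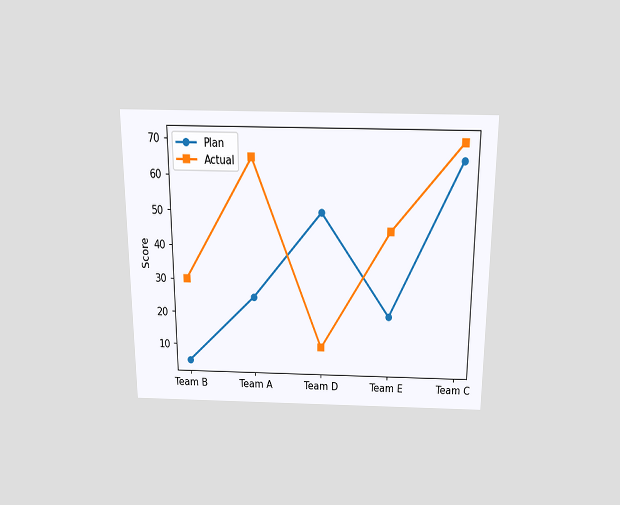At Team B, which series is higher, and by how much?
Actual, by 25

The chart is viewed slightly from above. At Team B, Actual sits above the other line by 25.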